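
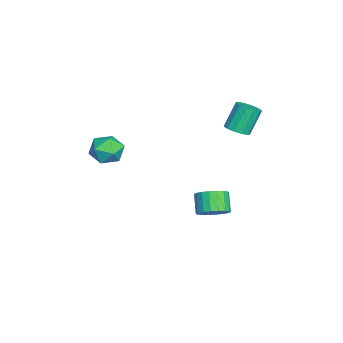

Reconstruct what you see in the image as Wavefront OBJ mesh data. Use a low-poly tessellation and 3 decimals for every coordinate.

v -0.329 -3.421 1.869
v 0.355 -2.745 1.639
v 0.505 -4.535 1.081
v 1.189 -3.859 0.851
v 1.087 -4.16 1.787
v 0.571 -3.471 2.274
v 0.289 -3.809 0.446
v -0.227 -3.12 0.933
v 0.737 -2.985 0.759
v 1.23 -3.202 1.588
v -0.37 -4.078 1.132
v 0.123 -4.295 1.961
v -1.999 2.725 1.53
v -1.557 3.291 1.478
v -2.12 3.862 2.897
v -2.561 3.295 2.95
v -1.904 3.4 1.297
v -2.467 3.97 2.716
v -2.281 3.293 1.19
v -2.844 3.863 2.61
v -2.568 3.007 1.191
v -3.131 3.577 2.611
v -2.674 2.631 1.3
v -3.237 3.201 2.72
v -2.566 2.285 1.482
v -3.129 2.855 2.902
v -2.278 2.078 1.679
v -2.841 2.648 3.099
v -1.901 2.077 1.829
v -2.464 2.647 3.249
v -1.555 2.282 1.884
v -2.118 2.852 3.304
v -1.35 2.627 1.827
v -1.913 3.197 3.246
v -1.351 3.004 1.675
v -1.914 3.574 3.095
v -1.003 1.631 -4.167
v -0.407 1.161 -3.683
v -1.262 1.02 -2.768
v -1.857 1.489 -3.253
v -0.341 1.537 -3.564
v -1.196 1.396 -2.649
v -0.407 1.932 -3.564
v -1.262 1.791 -2.649
v -0.59 2.268 -3.684
v -1.445 2.127 -2.769
v -0.855 2.477 -3.899
v -1.71 2.336 -2.984
v -1.15 2.518 -4.168
v -2.004 2.377 -3.253
v -1.415 2.384 -4.436
v -2.27 2.243 -3.522
v -1.598 2.1 -4.652
v -2.453 1.959 -3.737
v -1.664 1.724 -4.771
v -2.519 1.583 -3.856
v -1.598 1.329 -4.771
v -2.453 1.188 -3.856
v -1.415 0.993 -4.651
v -2.27 0.852 -3.736
v -1.15 0.784 -4.436
v -2.005 0.643 -3.521
v -0.856 0.743 -4.167
v -1.71 0.602 -3.252
v -0.59 0.877 -3.898
v -1.445 0.736 -2.984
f 1 12 6
f 1 6 2
f 1 2 8
f 1 8 11
f 1 11 12
f 2 6 10
f 6 12 5
f 12 11 3
f 11 8 7
f 8 2 9
f 4 10 5
f 4 5 3
f 4 3 7
f 4 7 9
f 4 9 10
f 5 10 6
f 3 5 12
f 7 3 11
f 9 7 8
f 10 9 2
f 14 13 17
f 14 17 15
f 15 17 18
f 15 18 16
f 17 13 19
f 17 19 18
f 18 19 20
f 18 20 16
f 19 13 21
f 19 21 20
f 20 21 22
f 20 22 16
f 21 13 23
f 21 23 22
f 22 23 24
f 22 24 16
f 23 13 25
f 23 25 24
f 24 25 26
f 24 26 16
f 25 13 27
f 25 27 26
f 26 27 28
f 26 28 16
f 27 13 29
f 27 29 28
f 28 29 30
f 28 30 16
f 29 13 31
f 29 31 30
f 30 31 32
f 30 32 16
f 31 13 33
f 31 33 32
f 32 33 34
f 32 34 16
f 33 13 35
f 33 35 34
f 34 35 36
f 34 36 16
f 35 13 14
f 35 14 36
f 36 14 15
f 36 15 16
f 38 37 41
f 38 41 39
f 39 41 42
f 39 42 40
f 41 37 43
f 41 43 42
f 42 43 44
f 42 44 40
f 43 37 45
f 43 45 44
f 44 45 46
f 44 46 40
f 45 37 47
f 45 47 46
f 46 47 48
f 46 48 40
f 47 37 49
f 47 49 48
f 48 49 50
f 48 50 40
f 49 37 51
f 49 51 50
f 50 51 52
f 50 52 40
f 51 37 53
f 51 53 52
f 52 53 54
f 52 54 40
f 53 37 55
f 53 55 54
f 54 55 56
f 54 56 40
f 55 37 57
f 55 57 56
f 56 57 58
f 56 58 40
f 57 37 59
f 57 59 58
f 58 59 60
f 58 60 40
f 59 37 61
f 59 61 60
f 60 61 62
f 60 62 40
f 61 37 63
f 61 63 62
f 62 63 64
f 62 64 40
f 63 37 65
f 63 65 64
f 64 65 66
f 64 66 40
f 65 37 38
f 65 38 66
f 66 38 39
f 66 39 40



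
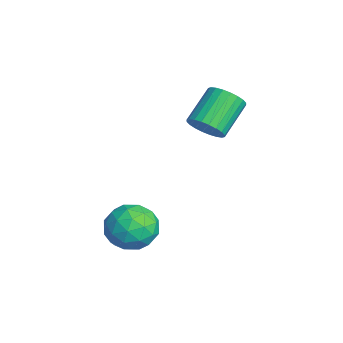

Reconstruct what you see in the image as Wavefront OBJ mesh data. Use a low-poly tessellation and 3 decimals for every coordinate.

v 0.48 -2.771 -3.378
v 1.117 -3.557 -3.871
v 0.063 -3.943 -2.049
v 0.7 -4.729 -2.542
v 1.182 -3.828 -2.072
v 1.44 -3.103 -2.893
v -0.26 -4.397 -3.027
v -0.002 -3.672 -3.848
v 0.659 -4.561 -3.654
v 1.55 -4.21 -3.064
v -0.37 -3.29 -2.856
v 0.521 -2.939 -2.266
v 0.835 -3.061 -3.741
v 0.345 -4.439 -2.179
v 0.629 -3.909 -1.903
v 1.003 -4.371 -2.193
v 1.025 -2.794 -3.166
v 1.399 -3.256 -3.456
v 1.438 -3.416 -2.399
v -0.219 -4.244 -2.464
v 0.155 -4.706 -2.754
v 0.177 -3.129 -3.727
v 0.551 -3.591 -4.017
v -0.258 -4.084 -3.521
v 0.94 -4.113 -3.904
v 0.695 -4.802 -3.122
v 0.131 -4.607 -3.407
v 0.283 -4.181 -3.89
v 1.464 -3.907 -3.557
v 1.219 -4.596 -2.776
v 1.503 -4.066 -2.499
v 1.654 -3.64 -2.982
v 1.195 -4.497 -3.429
v -0.039 -2.904 -3.144
v -0.284 -3.593 -2.363
v -0.474 -3.86 -2.938
v -0.323 -3.434 -3.421
v 0.485 -2.698 -2.798
v 0.24 -3.387 -2.016
v 0.897 -3.319 -2.03
v 1.049 -2.893 -2.513
v -0.015 -3.003 -2.491
v -1.679 -0.422 0.594
v -1.076 -0.43 1.165
v -2.059 0.634 2.217
v -2.661 0.642 1.646
v -0.99 -0.174 0.987
v -1.973 0.89 2.038
v -1.009 0.044 0.748
v -1.992 1.108 1.8
v -1.13 0.191 0.486
v -2.113 1.255 1.538
v -1.334 0.245 0.241
v -2.317 1.309 1.293
v -1.591 0.198 0.049
v -2.574 1.262 1.101
v -1.861 0.056 -0.06
v -2.844 1.12 0.992
v -2.103 -0.159 -0.069
v -3.086 0.905 0.983
v -2.281 -0.414 0.023
v -3.264 0.65 1.075
v -2.367 -0.67 0.202
v -3.35 0.394 1.253
v -2.348 -0.888 0.44
v -3.331 0.176 1.492
v -2.227 -1.035 0.702
v -3.21 0.029 1.754
v -2.023 -1.089 0.947
v -3.006 -0.025 1.999
v -1.766 -1.042 1.139
v -2.749 0.022 2.191
v -1.496 -0.9 1.248
v -2.479 0.164 2.3
v -1.254 -0.685 1.257
v -2.237 0.379 2.309
f 1 38 17
f 38 12 41
f 17 41 6
f 38 41 17
f 1 17 13
f 17 6 18
f 13 18 2
f 17 18 13
f 1 13 22
f 13 2 23
f 22 23 8
f 13 23 22
f 1 22 34
f 22 8 37
f 34 37 11
f 22 37 34
f 1 34 38
f 34 11 42
f 38 42 12
f 34 42 38
f 2 18 29
f 18 6 32
f 29 32 10
f 18 32 29
f 6 41 19
f 41 12 40
f 19 40 5
f 41 40 19
f 12 42 39
f 42 11 35
f 39 35 3
f 42 35 39
f 11 37 36
f 37 8 24
f 36 24 7
f 37 24 36
f 8 23 28
f 23 2 25
f 28 25 9
f 23 25 28
f 4 30 16
f 30 10 31
f 16 31 5
f 30 31 16
f 4 16 14
f 16 5 15
f 14 15 3
f 16 15 14
f 4 14 21
f 14 3 20
f 21 20 7
f 14 20 21
f 4 21 26
f 21 7 27
f 26 27 9
f 21 27 26
f 4 26 30
f 26 9 33
f 30 33 10
f 26 33 30
f 5 31 19
f 31 10 32
f 19 32 6
f 31 32 19
f 3 15 39
f 15 5 40
f 39 40 12
f 15 40 39
f 7 20 36
f 20 3 35
f 36 35 11
f 20 35 36
f 9 27 28
f 27 7 24
f 28 24 8
f 27 24 28
f 10 33 29
f 33 9 25
f 29 25 2
f 33 25 29
f 44 43 47
f 44 47 45
f 45 47 48
f 45 48 46
f 47 43 49
f 47 49 48
f 48 49 50
f 48 50 46
f 49 43 51
f 49 51 50
f 50 51 52
f 50 52 46
f 51 43 53
f 51 53 52
f 52 53 54
f 52 54 46
f 53 43 55
f 53 55 54
f 54 55 56
f 54 56 46
f 55 43 57
f 55 57 56
f 56 57 58
f 56 58 46
f 57 43 59
f 57 59 58
f 58 59 60
f 58 60 46
f 59 43 61
f 59 61 60
f 60 61 62
f 60 62 46
f 61 43 63
f 61 63 62
f 62 63 64
f 62 64 46
f 63 43 65
f 63 65 64
f 64 65 66
f 64 66 46
f 65 43 67
f 65 67 66
f 66 67 68
f 66 68 46
f 67 43 69
f 67 69 68
f 68 69 70
f 68 70 46
f 69 43 71
f 69 71 70
f 70 71 72
f 70 72 46
f 71 43 73
f 71 73 72
f 72 73 74
f 72 74 46
f 73 43 75
f 73 75 74
f 74 75 76
f 74 76 46
f 75 43 44
f 75 44 76
f 76 44 45
f 76 45 46



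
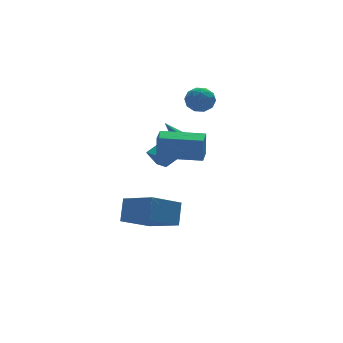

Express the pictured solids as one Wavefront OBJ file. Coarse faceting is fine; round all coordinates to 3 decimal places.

v 2.653 1.219 2.404
v 3.062 0.609 2.352
v 1.858 0.631 3.068
v 2.267 0.021 3.016
v 2.51 0.595 3.408
v 3.001 0.959 2.997
v 1.919 0.281 2.423
v 2.41 0.645 2.012
v 2.608 0.03 2.364
v 2.974 0.224 2.973
v 1.946 1.016 2.447
v 2.312 1.21 3.056
v 2.927 0.966 2.32
v 1.993 0.274 3.1
v 2.136 0.611 3.33
v 2.376 0.253 3.3
v 2.891 1.171 2.699
v 3.132 0.813 2.669
v 2.808 0.804 3.289
v 1.788 0.427 2.751
v 2.029 0.069 2.721
v 2.544 0.987 2.12
v 2.784 0.629 2.09
v 2.112 0.436 2.131
v 2.901 0.267 2.296
v 2.434 -0.079 2.687
v 2.229 0.074 2.338
v 2.518 0.288 2.096
v 3.115 0.381 2.654
v 2.649 0.035 3.044
v 2.791 0.372 3.275
v 3.08 0.586 3.033
v 2.849 0.04 2.661
v 2.271 1.205 2.376
v 1.805 0.859 2.766
v 1.84 0.654 2.387
v 2.129 0.868 2.145
v 2.486 1.319 2.733
v 2.019 0.973 3.124
v 2.402 0.952 3.324
v 2.691 1.166 3.082
v 2.071 1.2 2.759
v -1.116 -3.46 1.497
v -1.125 -3.507 2.676
v -0.692 -2.713 1.529
v -0.701 -2.759 2.709
v 0.581 -4.421 1.471
v 0.572 -4.467 2.651
v 1.005 -3.673 1.504
v 0.996 -3.72 2.683
v 0.846 -2.301 1.269
v 1.145 -2.463 1.751
v 0.294 -0.699 2.151
v 1.396 -2.22 1.466
v 1.325 -2.024 1.065
v 0.973 -1.99 0.784
v 0.547 -2.139 0.787
v 0.295 -2.382 1.073
v 0.367 -2.578 1.473
v 0.718 -2.612 1.754
v 0.195 0.216 -0.219
v 1.822 0.625 0.716
v 0.079 1.09 -0.4
v 1.706 1.499 0.535
v 0.654 0.121 -0.975
v 2.281 0.53 -0.04
v 0.538 0.995 -1.156
v 2.165 1.404 -0.221
v -1.299 -3.086 -2.376
v -0.938 -2.45 -1.362
v -2.11 -1.629 -3
v -1.748 -0.994 -1.986
v 0.208 -2.606 -3.214
v 0.57 -1.971 -2.2
v -0.602 -1.15 -3.838
v -0.241 -0.514 -2.824
f 1 38 17
f 38 12 41
f 17 41 6
f 38 41 17
f 1 17 13
f 17 6 18
f 13 18 2
f 17 18 13
f 1 13 22
f 13 2 23
f 22 23 8
f 13 23 22
f 1 22 34
f 22 8 37
f 34 37 11
f 22 37 34
f 1 34 38
f 34 11 42
f 38 42 12
f 34 42 38
f 2 18 29
f 18 6 32
f 29 32 10
f 18 32 29
f 6 41 19
f 41 12 40
f 19 40 5
f 41 40 19
f 12 42 39
f 42 11 35
f 39 35 3
f 42 35 39
f 11 37 36
f 37 8 24
f 36 24 7
f 37 24 36
f 8 23 28
f 23 2 25
f 28 25 9
f 23 25 28
f 4 30 16
f 30 10 31
f 16 31 5
f 30 31 16
f 4 16 14
f 16 5 15
f 14 15 3
f 16 15 14
f 4 14 21
f 14 3 20
f 21 20 7
f 14 20 21
f 4 21 26
f 21 7 27
f 26 27 9
f 21 27 26
f 4 26 30
f 26 9 33
f 30 33 10
f 26 33 30
f 5 31 19
f 31 10 32
f 19 32 6
f 31 32 19
f 3 15 39
f 15 5 40
f 39 40 12
f 15 40 39
f 7 20 36
f 20 3 35
f 36 35 11
f 20 35 36
f 9 27 28
f 27 7 24
f 28 24 8
f 27 24 28
f 10 33 29
f 33 9 25
f 29 25 2
f 33 25 29
f 44 46 43
f 47 44 43
f 43 46 45
f 45 47 43
f 44 50 46
f 48 44 47
f 48 50 44
f 46 50 45
f 49 47 45
f 45 50 49
f 49 48 47
f 50 48 49
f 52 51 54
f 52 54 53
f 54 51 55
f 54 55 53
f 55 51 56
f 55 56 53
f 56 51 57
f 56 57 53
f 57 51 58
f 57 58 53
f 58 51 59
f 58 59 53
f 59 51 60
f 59 60 53
f 60 51 52
f 60 52 53
f 62 64 61
f 65 62 61
f 61 64 63
f 63 65 61
f 62 68 64
f 66 62 65
f 66 68 62
f 64 68 63
f 67 65 63
f 63 68 67
f 67 66 65
f 68 66 67
f 70 72 69
f 73 70 69
f 69 72 71
f 71 73 69
f 70 76 72
f 74 70 73
f 74 76 70
f 72 76 71
f 75 73 71
f 71 76 75
f 75 74 73
f 76 74 75



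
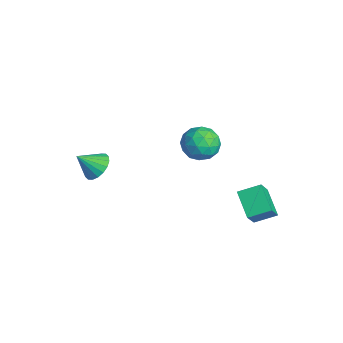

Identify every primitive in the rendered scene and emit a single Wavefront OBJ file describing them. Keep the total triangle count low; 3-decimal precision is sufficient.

v 2.642 3.172 -3.368
v 2.916 4.414 -2.887
v 4.118 3.202 -4.289
v 4.392 4.444 -3.808
v 3.528 2.436 -1.972
v 3.802 3.678 -1.491
v 5.004 2.466 -2.893
v 5.278 3.708 -2.412
v 0.818 2.33 0.549
v 1.756 2.01 -0.026
v 0.344 0.55 0.766
v 1.282 0.23 0.191
v 1.381 0.7 1.232
v 1.674 1.8 1.097
v 0.426 0.76 -0.357
v 0.719 1.86 -0.492
v 1.514 1.039 -0.587
v 2.104 1.002 0.395
v -0.004 1.558 0.345
v 0.586 1.521 1.327
v 1.329 2.326 0.242
v 0.771 0.234 0.498
v 0.829 0.51 1.109
v 1.381 0.322 0.771
v 1.28 2.203 0.903
v 1.832 2.014 0.564
v 1.611 1.245 1.304
v 0.268 0.546 0.176
v 0.82 0.357 -0.163
v 0.719 2.238 -0.031
v 1.271 2.05 -0.369
v 0.489 1.315 -0.564
v 1.738 1.568 -0.425
v 1.459 0.522 -0.297
v 0.956 0.833 -0.62
v 1.128 1.48 -0.699
v 2.084 1.546 0.152
v 1.806 0.5 0.28
v 1.864 0.776 0.891
v 2.036 1.422 0.812
v 1.942 0.975 -0.177
v 0.294 2.06 0.46
v 0.016 1.014 0.588
v 0.064 1.138 -0.072
v 0.236 1.784 -0.151
v 0.641 2.038 1.037
v 0.362 0.992 1.165
v 0.972 1.08 1.439
v 1.144 1.727 1.36
v 0.158 1.585 0.917
v -2.69 -3.363 -3.326
v -1.75 -3.281 -3.102
v -2.85 -4.457 -2.254
v -1.937 -2.995 -2.839
v -2.273 -2.782 -2.671
v -2.691 -2.684 -2.634
v -3.11 -2.72 -2.734
v -3.445 -2.884 -2.951
v -3.631 -3.143 -3.242
v -3.63 -3.445 -3.55
v -3.443 -3.731 -3.814
v -3.107 -3.945 -3.981
v -2.688 -4.043 -4.019
v -2.27 -4.006 -3.919
v -1.935 -3.842 -3.702
v -1.749 -3.584 -3.41
f 2 4 1
f 5 2 1
f 1 4 3
f 3 5 1
f 2 8 4
f 6 2 5
f 6 8 2
f 4 8 3
f 7 5 3
f 3 8 7
f 7 6 5
f 8 6 7
f 9 46 25
f 46 20 49
f 25 49 14
f 46 49 25
f 9 25 21
f 25 14 26
f 21 26 10
f 25 26 21
f 9 21 30
f 21 10 31
f 30 31 16
f 21 31 30
f 9 30 42
f 30 16 45
f 42 45 19
f 30 45 42
f 9 42 46
f 42 19 50
f 46 50 20
f 42 50 46
f 10 26 37
f 26 14 40
f 37 40 18
f 26 40 37
f 14 49 27
f 49 20 48
f 27 48 13
f 49 48 27
f 20 50 47
f 50 19 43
f 47 43 11
f 50 43 47
f 19 45 44
f 45 16 32
f 44 32 15
f 45 32 44
f 16 31 36
f 31 10 33
f 36 33 17
f 31 33 36
f 12 38 24
f 38 18 39
f 24 39 13
f 38 39 24
f 12 24 22
f 24 13 23
f 22 23 11
f 24 23 22
f 12 22 29
f 22 11 28
f 29 28 15
f 22 28 29
f 12 29 34
f 29 15 35
f 34 35 17
f 29 35 34
f 12 34 38
f 34 17 41
f 38 41 18
f 34 41 38
f 13 39 27
f 39 18 40
f 27 40 14
f 39 40 27
f 11 23 47
f 23 13 48
f 47 48 20
f 23 48 47
f 15 28 44
f 28 11 43
f 44 43 19
f 28 43 44
f 17 35 36
f 35 15 32
f 36 32 16
f 35 32 36
f 18 41 37
f 41 17 33
f 37 33 10
f 41 33 37
f 52 51 54
f 52 54 53
f 54 51 55
f 54 55 53
f 55 51 56
f 55 56 53
f 56 51 57
f 56 57 53
f 57 51 58
f 57 58 53
f 58 51 59
f 58 59 53
f 59 51 60
f 59 60 53
f 60 51 61
f 60 61 53
f 61 51 62
f 61 62 53
f 62 51 63
f 62 63 53
f 63 51 64
f 63 64 53
f 64 51 65
f 64 65 53
f 65 51 66
f 65 66 53
f 66 51 52
f 66 52 53



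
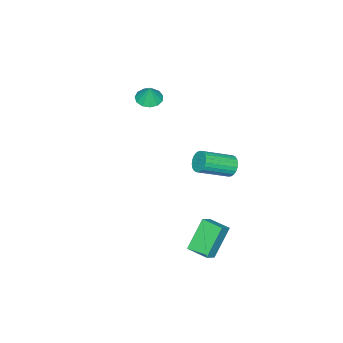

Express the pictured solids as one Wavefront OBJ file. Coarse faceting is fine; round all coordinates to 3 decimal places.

v -3.937 -3.122 0.348
v -3.222 -3.052 0.168
v -3.703 -2.918 1.352
v -3.39 -2.672 0.13
v -3.732 -2.435 0.162
v -4.139 -2.416 0.252
v -4.481 -2.621 0.373
v -4.651 -2.985 0.487
v -4.594 -3.392 0.556
v -4.328 -3.713 0.559
v -3.938 -3.847 0.496
v -3.548 -3.75 0.385
v -3.281 -3.454 0.263
v -2.222 2.978 -1.162
v -1.835 3.1 -1.656
v -0.47 2.104 -0.833
v -0.858 1.982 -0.338
v -1.785 3.293 -1.506
v -0.42 2.297 -0.682
v -1.801 3.438 -1.304
v -0.436 2.442 -0.48
v -1.881 3.513 -1.08
v -0.517 2.517 -0.256
v -2.014 3.507 -0.868
v -0.649 2.511 -0.044
v -2.178 3.42 -0.701
v -0.813 2.424 0.123
v -2.349 3.266 -0.604
v -0.984 2.269 0.219
v -2.501 3.068 -0.593
v -1.136 2.071 0.231
v -2.61 2.856 -0.667
v -1.245 1.86 0.156
v -2.66 2.663 -0.818
v -1.295 1.667 0.006
v -2.644 2.518 -1.02
v -1.279 1.522 -0.196
v -2.563 2.443 -1.244
v -1.199 1.447 -0.42
v -2.431 2.449 -1.456
v -1.066 1.453 -0.632
v -2.267 2.536 -1.623
v -0.902 1.54 -0.799
v -2.096 2.691 -1.719
v -0.731 1.694 -0.896
v -1.944 2.889 -1.731
v -0.579 1.892 -0.907
v 1.353 3.24 -4.903
v 0.226 3.379 -3.379
v 1.41 4.407 -4.967
v 0.284 4.546 -3.443
v 2.036 3.234 -4.397
v 0.91 3.373 -2.873
v 2.094 4.401 -4.461
v 0.967 4.54 -2.937
f 2 1 4
f 2 4 3
f 4 1 5
f 4 5 3
f 5 1 6
f 5 6 3
f 6 1 7
f 6 7 3
f 7 1 8
f 7 8 3
f 8 1 9
f 8 9 3
f 9 1 10
f 9 10 3
f 10 1 11
f 10 11 3
f 11 1 12
f 11 12 3
f 12 1 13
f 12 13 3
f 13 1 2
f 13 2 3
f 15 14 18
f 15 18 16
f 16 18 19
f 16 19 17
f 18 14 20
f 18 20 19
f 19 20 21
f 19 21 17
f 20 14 22
f 20 22 21
f 21 22 23
f 21 23 17
f 22 14 24
f 22 24 23
f 23 24 25
f 23 25 17
f 24 14 26
f 24 26 25
f 25 26 27
f 25 27 17
f 26 14 28
f 26 28 27
f 27 28 29
f 27 29 17
f 28 14 30
f 28 30 29
f 29 30 31
f 29 31 17
f 30 14 32
f 30 32 31
f 31 32 33
f 31 33 17
f 32 14 34
f 32 34 33
f 33 34 35
f 33 35 17
f 34 14 36
f 34 36 35
f 35 36 37
f 35 37 17
f 36 14 38
f 36 38 37
f 37 38 39
f 37 39 17
f 38 14 40
f 38 40 39
f 39 40 41
f 39 41 17
f 40 14 42
f 40 42 41
f 41 42 43
f 41 43 17
f 42 14 44
f 42 44 43
f 43 44 45
f 43 45 17
f 44 14 46
f 44 46 45
f 45 46 47
f 45 47 17
f 46 14 15
f 46 15 47
f 47 15 16
f 47 16 17
f 49 51 48
f 52 49 48
f 48 51 50
f 50 52 48
f 49 55 51
f 53 49 52
f 53 55 49
f 51 55 50
f 54 52 50
f 50 55 54
f 54 53 52
f 55 53 54



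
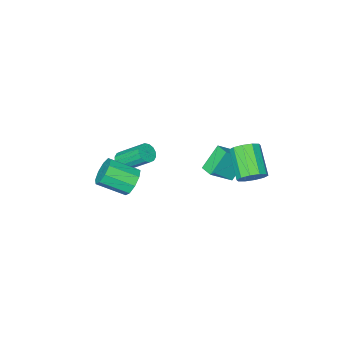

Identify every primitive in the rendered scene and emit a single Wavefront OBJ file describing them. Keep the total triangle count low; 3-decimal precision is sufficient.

v -0.136 -3.734 -0.976
v 0.297 -3.33 -1.159
v -0.351 -2.042 0.154
v -0.784 -2.446 0.336
v 0.043 -3.268 -1.345
v -0.606 -1.981 -0.032
v -0.259 -3.332 -1.432
v -0.908 -2.044 -0.119
v -0.529 -3.503 -1.397
v -1.177 -2.215 -0.084
v -0.693 -3.736 -1.249
v -1.341 -2.448 0.064
v -0.707 -3.969 -1.029
v -1.356 -2.681 0.284
v -0.569 -4.138 -0.794
v -1.217 -2.85 0.519
v -0.314 -4.199 -0.608
v -0.963 -2.912 0.705
v -0.012 -4.136 -0.521
v -0.661 -2.848 0.792
v 0.257 -3.965 -0.556
v -0.391 -2.677 0.757
v 0.421 -3.732 -0.704
v -0.227 -2.444 0.609
v 0.436 -3.499 -0.924
v -0.213 -2.211 0.389
v 1.542 -0.635 0.589
v 2.158 -0.421 0.012
v 3.274 -1.472 0.815
v 2.658 -1.685 1.391
v 2.175 -0.048 0.476
v 3.291 -1.099 1.279
v 1.896 0.05 0.993
v 3.012 -1.001 1.795
v 1.452 -0.172 1.32
v 2.567 -1.223 2.123
v 1.049 -0.611 1.305
v 2.165 -1.661 2.108
v 0.878 -1.06 0.955
v 1.993 -2.111 1.758
v 1.017 -1.311 0.434
v 2.133 -2.361 1.236
v 1.402 -1.245 -0.015
v 2.518 -2.296 0.787
v 1.853 -0.893 -0.182
v 2.968 -1.944 0.621
v -2.627 3.959 1.986
v -2.209 4.245 2.643
v -2.874 2.806 3.691
v -3.293 2.521 3.034
v -2.674 4.461 2.645
v -3.339 3.023 3.694
v -3.121 4.486 2.396
v -3.786 3.047 3.444
v -3.38 4.31 1.989
v -4.045 2.871 3.038
v -3.351 3.999 1.582
v -4.016 2.561 2.63
v -3.046 3.674 1.329
v -3.711 2.235 2.377
v -2.581 3.457 1.326
v -3.246 2.019 2.375
v -2.134 3.433 1.576
v -2.799 1.994 2.624
v -1.875 3.609 1.982
v -2.54 2.17 3.031
v -1.904 3.919 2.39
v -2.569 2.481 3.438
v -4.674 0.479 0.36
v -3.399 0.226 1.424
v -4.587 1.29 0.448
v -3.312 1.036 1.512
v -3.608 0.504 -0.912
v -2.333 0.25 0.152
v -3.521 1.314 -0.824
v -2.246 1.061 0.24
f 2 1 5
f 2 5 3
f 3 5 6
f 3 6 4
f 5 1 7
f 5 7 6
f 6 7 8
f 6 8 4
f 7 1 9
f 7 9 8
f 8 9 10
f 8 10 4
f 9 1 11
f 9 11 10
f 10 11 12
f 10 12 4
f 11 1 13
f 11 13 12
f 12 13 14
f 12 14 4
f 13 1 15
f 13 15 14
f 14 15 16
f 14 16 4
f 15 1 17
f 15 17 16
f 16 17 18
f 16 18 4
f 17 1 19
f 17 19 18
f 18 19 20
f 18 20 4
f 19 1 21
f 19 21 20
f 20 21 22
f 20 22 4
f 21 1 23
f 21 23 22
f 22 23 24
f 22 24 4
f 23 1 25
f 23 25 24
f 24 25 26
f 24 26 4
f 25 1 2
f 25 2 26
f 26 2 3
f 26 3 4
f 28 27 31
f 28 31 29
f 29 31 32
f 29 32 30
f 31 27 33
f 31 33 32
f 32 33 34
f 32 34 30
f 33 27 35
f 33 35 34
f 34 35 36
f 34 36 30
f 35 27 37
f 35 37 36
f 36 37 38
f 36 38 30
f 37 27 39
f 37 39 38
f 38 39 40
f 38 40 30
f 39 27 41
f 39 41 40
f 40 41 42
f 40 42 30
f 41 27 43
f 41 43 42
f 42 43 44
f 42 44 30
f 43 27 45
f 43 45 44
f 44 45 46
f 44 46 30
f 45 27 28
f 45 28 46
f 46 28 29
f 46 29 30
f 48 47 51
f 48 51 49
f 49 51 52
f 49 52 50
f 51 47 53
f 51 53 52
f 52 53 54
f 52 54 50
f 53 47 55
f 53 55 54
f 54 55 56
f 54 56 50
f 55 47 57
f 55 57 56
f 56 57 58
f 56 58 50
f 57 47 59
f 57 59 58
f 58 59 60
f 58 60 50
f 59 47 61
f 59 61 60
f 60 61 62
f 60 62 50
f 61 47 63
f 61 63 62
f 62 63 64
f 62 64 50
f 63 47 65
f 63 65 64
f 64 65 66
f 64 66 50
f 65 47 67
f 65 67 66
f 66 67 68
f 66 68 50
f 67 47 48
f 67 48 68
f 68 48 49
f 68 49 50
f 70 72 69
f 73 70 69
f 69 72 71
f 71 73 69
f 70 76 72
f 74 70 73
f 74 76 70
f 72 76 71
f 75 73 71
f 71 76 75
f 75 74 73
f 76 74 75



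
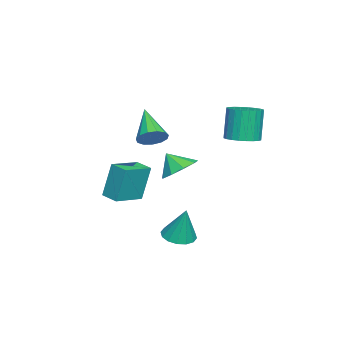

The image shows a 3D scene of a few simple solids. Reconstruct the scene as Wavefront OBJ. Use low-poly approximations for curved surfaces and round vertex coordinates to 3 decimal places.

v -1.065 -2.198 1.222
v -0.491 -2.263 1.804
v -2.535 -3.042 2.578
v -0.683 -1.846 1.856
v -0.996 -1.54 1.706
v -1.331 -1.444 1.403
v -1.582 -1.587 1.042
v -1.669 -1.924 0.739
v -1.564 -2.349 0.588
v -1.301 -2.725 0.639
v -0.963 -2.934 0.875
v -0.658 -2.91 1.221
v -0.482 -2.66 1.567
v 0.829 -0.272 0.034
v 1.861 -0.38 0.101
v 0.691 -0.988 0.986
v 1.649 0.177 0.49
v 1.053 0.524 0.665
v 0.353 0.499 0.545
v -0.125 0.113 0.185
v -0.157 -0.452 -0.245
v 0.273 -0.934 -0.545
v 0.963 -1.105 -0.574
v 1.59 -0.887 -0.319
v -1.329 2.253 1.551
v -0.485 1.95 1.756
v -0.927 1.964 3.594
v -1.771 2.267 3.389
v -0.436 2.305 1.766
v -0.878 2.319 3.603
v -0.523 2.653 1.742
v -0.965 2.667 3.58
v -0.732 2.939 1.689
v -1.174 2.954 3.527
v -1.033 3.121 1.616
v -1.474 3.136 3.453
v -1.378 3.171 1.532
v -1.82 3.186 3.37
v -1.716 3.081 1.452
v -2.158 3.096 3.289
v -1.995 2.865 1.386
v -2.437 2.88 3.224
v -2.173 2.556 1.346
v -2.615 2.57 3.184
v -2.222 2.201 1.337
v -2.664 2.215 3.174
v -2.135 1.853 1.36
v -2.577 1.867 3.198
v -1.926 1.566 1.413
v -2.368 1.581 3.251
v -1.626 1.384 1.487
v -2.067 1.399 3.324
v -1.28 1.334 1.57
v -1.722 1.349 3.408
v -0.942 1.424 1.651
v -1.384 1.439 3.488
v -0.663 1.64 1.716
v -1.105 1.655 3.554
v -1.554 -4.974 -3.2
v -1.811 -4.557 -1.106
v -3.093 -4.114 -3.56
v -3.351 -3.697 -1.467
v -1.029 -4.083 -3.313
v -1.287 -3.666 -1.22
v -2.569 -3.223 -3.674
v -2.826 -2.806 -1.58
v 1.076 -0.248 -4.245
v 1.721 0.307 -4.506
v 1.424 0.228 -2.375
v 1.338 0.564 -4.5
v 0.885 0.602 -4.425
v 0.483 0.413 -4.302
v 0.24 0.047 -4.164
v 0.221 -0.398 -4.047
v 0.431 -0.803 -3.983
v 0.814 -1.059 -3.989
v 1.267 -1.098 -4.064
v 1.669 -0.909 -4.187
v 1.912 -0.543 -4.325
v 1.931 -0.098 -4.442
f 2 1 4
f 2 4 3
f 4 1 5
f 4 5 3
f 5 1 6
f 5 6 3
f 6 1 7
f 6 7 3
f 7 1 8
f 7 8 3
f 8 1 9
f 8 9 3
f 9 1 10
f 9 10 3
f 10 1 11
f 10 11 3
f 11 1 12
f 11 12 3
f 12 1 13
f 12 13 3
f 13 1 2
f 13 2 3
f 15 14 17
f 15 17 16
f 17 14 18
f 17 18 16
f 18 14 19
f 18 19 16
f 19 14 20
f 19 20 16
f 20 14 21
f 20 21 16
f 21 14 22
f 21 22 16
f 22 14 23
f 22 23 16
f 23 14 24
f 23 24 16
f 24 14 15
f 24 15 16
f 26 25 29
f 26 29 27
f 27 29 30
f 27 30 28
f 29 25 31
f 29 31 30
f 30 31 32
f 30 32 28
f 31 25 33
f 31 33 32
f 32 33 34
f 32 34 28
f 33 25 35
f 33 35 34
f 34 35 36
f 34 36 28
f 35 25 37
f 35 37 36
f 36 37 38
f 36 38 28
f 37 25 39
f 37 39 38
f 38 39 40
f 38 40 28
f 39 25 41
f 39 41 40
f 40 41 42
f 40 42 28
f 41 25 43
f 41 43 42
f 42 43 44
f 42 44 28
f 43 25 45
f 43 45 44
f 44 45 46
f 44 46 28
f 45 25 47
f 45 47 46
f 46 47 48
f 46 48 28
f 47 25 49
f 47 49 48
f 48 49 50
f 48 50 28
f 49 25 51
f 49 51 50
f 50 51 52
f 50 52 28
f 51 25 53
f 51 53 52
f 52 53 54
f 52 54 28
f 53 25 55
f 53 55 54
f 54 55 56
f 54 56 28
f 55 25 57
f 55 57 56
f 56 57 58
f 56 58 28
f 57 25 26
f 57 26 58
f 58 26 27
f 58 27 28
f 60 62 59
f 63 60 59
f 59 62 61
f 61 63 59
f 60 66 62
f 64 60 63
f 64 66 60
f 62 66 61
f 65 63 61
f 61 66 65
f 65 64 63
f 66 64 65
f 68 67 70
f 68 70 69
f 70 67 71
f 70 71 69
f 71 67 72
f 71 72 69
f 72 67 73
f 72 73 69
f 73 67 74
f 73 74 69
f 74 67 75
f 74 75 69
f 75 67 76
f 75 76 69
f 76 67 77
f 76 77 69
f 77 67 78
f 77 78 69
f 78 67 79
f 78 79 69
f 79 67 80
f 79 80 69
f 80 67 68
f 80 68 69



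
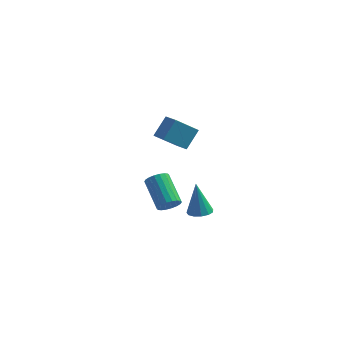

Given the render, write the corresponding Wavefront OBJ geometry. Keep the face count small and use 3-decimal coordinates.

v 0.235 -0.87 2.735
v 0.636 -0.019 3.758
v 1.22 -0.019 1.642
v 1.621 0.832 2.665
v 0.959 -1.452 2.935
v 1.36 -0.601 3.958
v 1.944 -0.601 1.842
v 2.345 0.25 2.865
v 0.976 -0.528 -2.783
v 1.234 -0.829 -2.206
v 0.142 0.426 -1.061
v -0.116 0.728 -1.637
v 1.438 -0.6 -2.262
v 0.346 0.655 -1.117
v 1.551 -0.357 -2.421
v 0.459 0.898 -1.276
v 1.55 -0.148 -2.652
v 0.457 1.107 -1.507
v 1.435 -0.014 -2.909
v 0.342 1.241 -1.763
v 1.229 0.018 -3.14
v 0.136 1.274 -1.995
v 0.973 -0.057 -3.301
v -0.119 1.198 -2.156
v 0.718 -0.226 -3.359
v -0.374 1.029 -2.214
v 0.514 -0.455 -3.303
v -0.578 0.8 -2.158
v 0.401 -0.698 -3.144
v -0.691 0.557 -1.999
v 0.403 -0.907 -2.913
v -0.69 0.348 -1.768
v 0.518 -1.041 -2.657
v -0.575 0.214 -1.511
v 0.724 -1.074 -2.425
v -0.369 0.182 -1.28
v 0.979 -0.998 -2.264
v -0.113 0.257 -1.119
v 1.92 2.093 -4.83
v 2.518 1.682 -4.685
v 1.6 2.347 -2.79
v 2.651 2.076 -4.713
v 2.551 2.476 -4.778
v 2.252 2.754 -4.86
v 1.847 2.823 -4.932
v 1.465 2.66 -4.971
v 1.228 2.317 -4.966
v 1.21 1.903 -4.918
v 1.418 1.55 -4.841
v 1.785 1.369 -4.761
v 2.195 1.418 -4.703
f 2 4 1
f 5 2 1
f 1 4 3
f 3 5 1
f 2 8 4
f 6 2 5
f 6 8 2
f 4 8 3
f 7 5 3
f 3 8 7
f 7 6 5
f 8 6 7
f 10 9 13
f 10 13 11
f 11 13 14
f 11 14 12
f 13 9 15
f 13 15 14
f 14 15 16
f 14 16 12
f 15 9 17
f 15 17 16
f 16 17 18
f 16 18 12
f 17 9 19
f 17 19 18
f 18 19 20
f 18 20 12
f 19 9 21
f 19 21 20
f 20 21 22
f 20 22 12
f 21 9 23
f 21 23 22
f 22 23 24
f 22 24 12
f 23 9 25
f 23 25 24
f 24 25 26
f 24 26 12
f 25 9 27
f 25 27 26
f 26 27 28
f 26 28 12
f 27 9 29
f 27 29 28
f 28 29 30
f 28 30 12
f 29 9 31
f 29 31 30
f 30 31 32
f 30 32 12
f 31 9 33
f 31 33 32
f 32 33 34
f 32 34 12
f 33 9 35
f 33 35 34
f 34 35 36
f 34 36 12
f 35 9 37
f 35 37 36
f 36 37 38
f 36 38 12
f 37 9 10
f 37 10 38
f 38 10 11
f 38 11 12
f 40 39 42
f 40 42 41
f 42 39 43
f 42 43 41
f 43 39 44
f 43 44 41
f 44 39 45
f 44 45 41
f 45 39 46
f 45 46 41
f 46 39 47
f 46 47 41
f 47 39 48
f 47 48 41
f 48 39 49
f 48 49 41
f 49 39 50
f 49 50 41
f 50 39 51
f 50 51 41
f 51 39 40
f 51 40 41



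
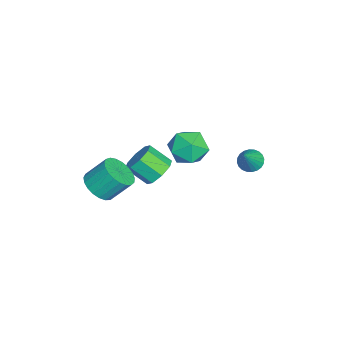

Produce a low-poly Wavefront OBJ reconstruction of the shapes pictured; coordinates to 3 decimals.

v 2.284 -4.039 2.315
v 3.01 -4.438 2.758
v 2.882 -3.461 3.849
v 2.156 -3.061 3.405
v 3.188 -4.169 2.537
v 3.06 -3.192 3.628
v 3.209 -3.877 2.278
v 3.081 -2.9 3.369
v 3.071 -3.613 2.026
v 2.943 -2.636 3.116
v 2.796 -3.423 1.823
v 2.668 -2.445 2.913
v 2.433 -3.339 1.705
v 2.305 -2.362 2.796
v 2.044 -3.376 1.693
v 1.916 -2.399 2.783
v 1.696 -3.528 1.788
v 1.569 -2.55 2.879
v 1.451 -3.768 1.974
v 1.323 -2.791 3.065
v 1.349 -4.055 2.219
v 1.221 -3.078 3.31
v 1.409 -4.339 2.481
v 1.281 -3.362 3.572
v 1.62 -4.571 2.714
v 1.492 -3.594 3.805
v 1.946 -4.711 2.878
v 1.818 -3.734 3.968
v 2.331 -4.735 2.944
v 2.203 -3.758 4.035
v 2.707 -4.639 2.902
v 2.579 -3.661 3.992
v -0.67 -1.579 1.139
v -0.214 -2.12 0.582
v -0.395 -3.201 1.485
v -0.85 -2.661 2.041
v 0.195 -1.807 1.039
v 0.015 -2.888 1.941
v 0.098 -1.361 1.554
v -0.082 -2.442 2.457
v -0.449 -1.042 1.826
v -0.629 -2.123 2.729
v -1.125 -1.039 1.695
v -1.306 -2.12 2.598
v -1.535 -1.352 1.239
v -1.715 -2.433 2.141
v -1.438 -1.798 0.723
v -1.618 -2.879 1.626
v -0.891 -2.117 0.451
v -1.071 -3.198 1.354
v -3.11 0.342 1.647
v -2.043 0.684 1.935
v -2.557 -1.444 1.725
v -1.49 -1.102 2.013
v -2.362 -0.965 2.76
v -2.704 0.139 2.711
v -1.896 -0.899 0.949
v -2.238 0.205 0.9
v -1.293 -0.082 1.503
v -1.581 -0.123 2.622
v -3.019 -0.637 1.038
v -3.307 -0.678 2.157
v -3.327 2.598 0.263
v -2.796 2.727 -0.158
v -2.253 2.322 1.537
v -2.847 2.973 -0.061
v -2.971 3.162 0.085
v -3.15 3.265 0.258
v -3.356 3.267 0.432
v -3.557 3.166 0.58
v -3.724 2.98 0.679
v -3.83 2.735 0.716
v -3.859 2.469 0.683
v -3.808 2.223 0.586
v -3.683 2.034 0.44
v -3.504 1.931 0.267
v -3.299 1.93 0.094
v -3.097 2.03 -0.054
v -2.931 2.217 -0.154
v -2.825 2.462 -0.19
f 2 1 5
f 2 5 3
f 3 5 6
f 3 6 4
f 5 1 7
f 5 7 6
f 6 7 8
f 6 8 4
f 7 1 9
f 7 9 8
f 8 9 10
f 8 10 4
f 9 1 11
f 9 11 10
f 10 11 12
f 10 12 4
f 11 1 13
f 11 13 12
f 12 13 14
f 12 14 4
f 13 1 15
f 13 15 14
f 14 15 16
f 14 16 4
f 15 1 17
f 15 17 16
f 16 17 18
f 16 18 4
f 17 1 19
f 17 19 18
f 18 19 20
f 18 20 4
f 19 1 21
f 19 21 20
f 20 21 22
f 20 22 4
f 21 1 23
f 21 23 22
f 22 23 24
f 22 24 4
f 23 1 25
f 23 25 24
f 24 25 26
f 24 26 4
f 25 1 27
f 25 27 26
f 26 27 28
f 26 28 4
f 27 1 29
f 27 29 28
f 28 29 30
f 28 30 4
f 29 1 31
f 29 31 30
f 30 31 32
f 30 32 4
f 31 1 2
f 31 2 32
f 32 2 3
f 32 3 4
f 34 33 37
f 34 37 35
f 35 37 38
f 35 38 36
f 37 33 39
f 37 39 38
f 38 39 40
f 38 40 36
f 39 33 41
f 39 41 40
f 40 41 42
f 40 42 36
f 41 33 43
f 41 43 42
f 42 43 44
f 42 44 36
f 43 33 45
f 43 45 44
f 44 45 46
f 44 46 36
f 45 33 47
f 45 47 46
f 46 47 48
f 46 48 36
f 47 33 49
f 47 49 48
f 48 49 50
f 48 50 36
f 49 33 34
f 49 34 50
f 50 34 35
f 50 35 36
f 51 62 56
f 51 56 52
f 51 52 58
f 51 58 61
f 51 61 62
f 52 56 60
f 56 62 55
f 62 61 53
f 61 58 57
f 58 52 59
f 54 60 55
f 54 55 53
f 54 53 57
f 54 57 59
f 54 59 60
f 55 60 56
f 53 55 62
f 57 53 61
f 59 57 58
f 60 59 52
f 64 63 66
f 64 66 65
f 66 63 67
f 66 67 65
f 67 63 68
f 67 68 65
f 68 63 69
f 68 69 65
f 69 63 70
f 69 70 65
f 70 63 71
f 70 71 65
f 71 63 72
f 71 72 65
f 72 63 73
f 72 73 65
f 73 63 74
f 73 74 65
f 74 63 75
f 74 75 65
f 75 63 76
f 75 76 65
f 76 63 77
f 76 77 65
f 77 63 78
f 77 78 65
f 78 63 79
f 78 79 65
f 79 63 80
f 79 80 65
f 80 63 64
f 80 64 65



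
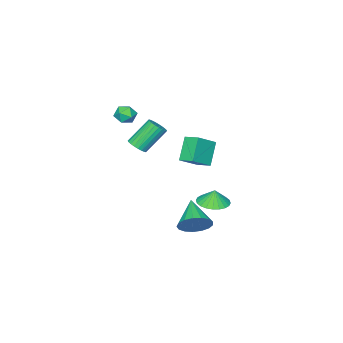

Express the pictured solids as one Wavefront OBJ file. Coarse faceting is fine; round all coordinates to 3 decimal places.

v -1.082 1.105 -3.478
v -0.133 0.616 -3.402
v -1.118 1.195 -2.442
v -0.016 1.016 -3.432
v -0.062 1.429 -3.469
v -0.263 1.793 -3.508
v -0.588 2.053 -3.542
v -0.989 2.168 -3.566
v -1.403 2.121 -3.577
v -1.769 1.92 -3.572
v -2.03 1.594 -3.554
v -2.147 1.195 -3.523
v -2.101 0.781 -3.486
v -1.9 0.417 -3.448
v -1.575 0.158 -3.414
v -1.174 0.043 -3.39
v -0.76 0.09 -3.379
v -0.394 0.291 -3.383
v -2.282 -0.903 0.605
v -0.905 -1.121 1.506
v -2.326 0.178 0.932
v -0.949 -0.04 1.833
v -1.251 -0.42 -0.853
v 0.126 -0.638 0.048
v -1.295 0.661 -0.526
v 0.082 0.443 0.375
v 0.424 -3.926 0.124
v 0.76 -4.399 0.567
v -0.509 -3.827 2.139
v -0.844 -3.354 1.696
v 0.916 -4.165 0.607
v -0.353 -3.593 2.18
v 0.998 -3.894 0.575
v -0.271 -3.322 2.147
v 0.992 -3.628 0.473
v -0.277 -3.056 2.046
v 0.9 -3.407 0.318
v -0.369 -2.835 1.891
v 0.735 -3.265 0.134
v -0.534 -2.693 1.707
v 0.523 -3.224 -0.052
v -0.746 -2.652 1.521
v 0.296 -3.29 -0.211
v -0.973 -2.718 1.362
v 0.089 -3.453 -0.319
v -1.18 -2.881 1.253
v -0.067 -3.687 -0.36
v -1.336 -3.115 1.213
v -0.149 -3.958 -0.327
v -1.418 -3.386 1.245
v -0.143 -4.224 -0.226
v -1.412 -3.652 1.347
v -0.051 -4.445 -0.071
v -1.32 -3.873 1.502
v 0.114 -4.587 0.113
v -1.155 -4.015 1.686
v 0.326 -4.628 0.299
v -0.943 -4.056 1.872
v 0.553 -4.562 0.458
v -0.716 -3.99 2.031
v 2.272 -2.566 3.964
v 2.669 -3.04 3.492
v 1.471 -3.5 4.228
v 1.868 -3.974 3.756
v 2.186 -3.734 4.424
v 2.682 -3.157 4.261
v 1.458 -3.383 3.459
v 1.954 -2.806 3.296
v 2.167 -3.545 3.18
v 2.616 -3.762 3.776
v 1.524 -2.778 3.944
v 1.973 -2.995 4.54
v 4.481 4.665 -1.395
v 4.991 3.87 -1.897
v 3.339 3.295 -0.385
v 5.271 3.947 -1.476
v 5.37 4.189 -1.035
v 5.265 4.54 -0.677
v 4.981 4.92 -0.484
v 4.582 5.241 -0.499
v 4.161 5.43 -0.719
v 3.812 5.444 -1.094
v 3.617 5.28 -1.538
v 3.62 4.974 -1.95
v 3.82 4.598 -2.234
v 4.172 4.237 -2.325
v 4.594 3.974 -2.204
f 2 1 4
f 2 4 3
f 4 1 5
f 4 5 3
f 5 1 6
f 5 6 3
f 6 1 7
f 6 7 3
f 7 1 8
f 7 8 3
f 8 1 9
f 8 9 3
f 9 1 10
f 9 10 3
f 10 1 11
f 10 11 3
f 11 1 12
f 11 12 3
f 12 1 13
f 12 13 3
f 13 1 14
f 13 14 3
f 14 1 15
f 14 15 3
f 15 1 16
f 15 16 3
f 16 1 17
f 16 17 3
f 17 1 18
f 17 18 3
f 18 1 2
f 18 2 3
f 20 22 19
f 23 20 19
f 19 22 21
f 21 23 19
f 20 26 22
f 24 20 23
f 24 26 20
f 22 26 21
f 25 23 21
f 21 26 25
f 25 24 23
f 26 24 25
f 28 27 31
f 28 31 29
f 29 31 32
f 29 32 30
f 31 27 33
f 31 33 32
f 32 33 34
f 32 34 30
f 33 27 35
f 33 35 34
f 34 35 36
f 34 36 30
f 35 27 37
f 35 37 36
f 36 37 38
f 36 38 30
f 37 27 39
f 37 39 38
f 38 39 40
f 38 40 30
f 39 27 41
f 39 41 40
f 40 41 42
f 40 42 30
f 41 27 43
f 41 43 42
f 42 43 44
f 42 44 30
f 43 27 45
f 43 45 44
f 44 45 46
f 44 46 30
f 45 27 47
f 45 47 46
f 46 47 48
f 46 48 30
f 47 27 49
f 47 49 48
f 48 49 50
f 48 50 30
f 49 27 51
f 49 51 50
f 50 51 52
f 50 52 30
f 51 27 53
f 51 53 52
f 52 53 54
f 52 54 30
f 53 27 55
f 53 55 54
f 54 55 56
f 54 56 30
f 55 27 57
f 55 57 56
f 56 57 58
f 56 58 30
f 57 27 59
f 57 59 58
f 58 59 60
f 58 60 30
f 59 27 28
f 59 28 60
f 60 28 29
f 60 29 30
f 61 72 66
f 61 66 62
f 61 62 68
f 61 68 71
f 61 71 72
f 62 66 70
f 66 72 65
f 72 71 63
f 71 68 67
f 68 62 69
f 64 70 65
f 64 65 63
f 64 63 67
f 64 67 69
f 64 69 70
f 65 70 66
f 63 65 72
f 67 63 71
f 69 67 68
f 70 69 62
f 74 73 76
f 74 76 75
f 76 73 77
f 76 77 75
f 77 73 78
f 77 78 75
f 78 73 79
f 78 79 75
f 79 73 80
f 79 80 75
f 80 73 81
f 80 81 75
f 81 73 82
f 81 82 75
f 82 73 83
f 82 83 75
f 83 73 84
f 83 84 75
f 84 73 85
f 84 85 75
f 85 73 86
f 85 86 75
f 86 73 87
f 86 87 75
f 87 73 74
f 87 74 75



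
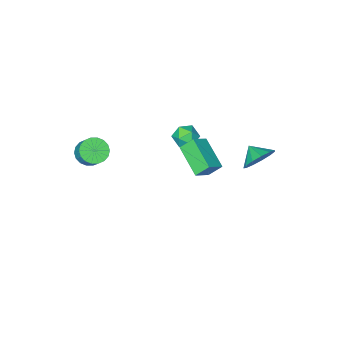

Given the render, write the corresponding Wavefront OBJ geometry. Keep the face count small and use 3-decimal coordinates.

v -3.803 -3.155 -1.17
v -3.005 -3.347 -1.496
v -4.415 -3.873 -2.244
v -3.617 -4.065 -2.57
v -3.884 -4.43 -1.811
v -3.505 -3.986 -1.147
v -3.915 -3.234 -2.593
v -3.536 -2.79 -1.929
v -3.074 -3.396 -2.375
v -3.055 -4.135 -1.892
v -4.365 -3.085 -1.848
v -4.346 -3.824 -1.365
v -2.822 4.135 2.569
v -2.531 4.638 3.432
v -2.798 3.225 3.091
v -3.117 4.625 3.438
v -3.609 4.457 3.168
v -3.852 4.187 2.707
v -3.767 3.901 2.203
v -3.382 3.689 1.815
v -2.82 3.619 1.667
v -2.258 3.713 1.805
v -1.875 3.941 2.185
v -1.793 4.231 2.688
v -2.038 4.491 3.153
v 2.782 -4.026 0.075
v 3.568 -4.385 0.245
v 3.723 -3.632 1.114
v 2.938 -3.274 0.945
v 3.654 -4.104 -0.014
v 3.81 -3.351 0.855
v 3.568 -3.807 -0.255
v 3.724 -3.055 0.614
v 3.326 -3.554 -0.43
v 3.482 -2.802 0.439
v 2.976 -3.395 -0.506
v 3.132 -2.642 0.363
v 2.588 -3.36 -0.466
v 2.744 -2.608 0.403
v 2.239 -3.458 -0.319
v 2.394 -2.705 0.55
v 1.997 -3.668 -0.094
v 2.152 -2.915 0.775
v 1.91 -3.949 0.165
v 2.066 -3.196 1.034
v 1.996 -4.245 0.406
v 2.152 -3.493 1.275
v 2.238 -4.498 0.581
v 2.394 -3.746 1.45
v 2.588 -4.658 0.657
v 2.744 -3.905 1.526
v 2.976 -4.692 0.617
v 3.132 -3.94 1.486
v 3.326 -4.595 0.47
v 3.481 -3.842 1.339
v -3.966 -0.477 -2.47
v -4.309 -2.436 -1.554
v -2.908 -0.332 -1.764
v -3.251 -2.291 -0.848
v -3.349 -0.969 -3.292
v -3.692 -2.928 -2.376
v -2.291 -0.824 -2.586
v -2.634 -2.783 -1.67
f 1 12 6
f 1 6 2
f 1 2 8
f 1 8 11
f 1 11 12
f 2 6 10
f 6 12 5
f 12 11 3
f 11 8 7
f 8 2 9
f 4 10 5
f 4 5 3
f 4 3 7
f 4 7 9
f 4 9 10
f 5 10 6
f 3 5 12
f 7 3 11
f 9 7 8
f 10 9 2
f 14 13 16
f 14 16 15
f 16 13 17
f 16 17 15
f 17 13 18
f 17 18 15
f 18 13 19
f 18 19 15
f 19 13 20
f 19 20 15
f 20 13 21
f 20 21 15
f 21 13 22
f 21 22 15
f 22 13 23
f 22 23 15
f 23 13 24
f 23 24 15
f 24 13 25
f 24 25 15
f 25 13 14
f 25 14 15
f 27 26 30
f 27 30 28
f 28 30 31
f 28 31 29
f 30 26 32
f 30 32 31
f 31 32 33
f 31 33 29
f 32 26 34
f 32 34 33
f 33 34 35
f 33 35 29
f 34 26 36
f 34 36 35
f 35 36 37
f 35 37 29
f 36 26 38
f 36 38 37
f 37 38 39
f 37 39 29
f 38 26 40
f 38 40 39
f 39 40 41
f 39 41 29
f 40 26 42
f 40 42 41
f 41 42 43
f 41 43 29
f 42 26 44
f 42 44 43
f 43 44 45
f 43 45 29
f 44 26 46
f 44 46 45
f 45 46 47
f 45 47 29
f 46 26 48
f 46 48 47
f 47 48 49
f 47 49 29
f 48 26 50
f 48 50 49
f 49 50 51
f 49 51 29
f 50 26 52
f 50 52 51
f 51 52 53
f 51 53 29
f 52 26 54
f 52 54 53
f 53 54 55
f 53 55 29
f 54 26 27
f 54 27 55
f 55 27 28
f 55 28 29
f 57 59 56
f 60 57 56
f 56 59 58
f 58 60 56
f 57 63 59
f 61 57 60
f 61 63 57
f 59 63 58
f 62 60 58
f 58 63 62
f 62 61 60
f 63 61 62



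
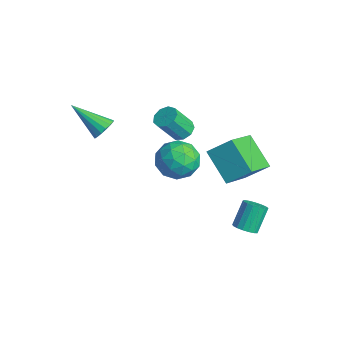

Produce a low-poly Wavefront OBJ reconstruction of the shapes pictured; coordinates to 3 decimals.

v -2.265 -1.681 1.797
v -1.729 -2.023 2.04
v -3.535 -2.799 3.023
v -1.758 -1.769 2.242
v -1.903 -1.495 2.341
v -2.13 -1.264 2.316
v -2.389 -1.128 2.172
v -2.619 -1.119 1.942
v -2.767 -1.239 1.678
v -2.801 -1.46 1.442
v -2.712 -1.732 1.287
v -2.52 -1.992 1.249
v -2.27 -2.181 1.336
v -2.019 -2.256 1.528
v -1.823 -2.199 1.783
v -0.845 1.696 1.644
v -0.243 1.475 1.487
v -0.234 0.582 2.778
v -0.835 0.804 2.936
v -0.209 1.845 1.742
v -0.2 0.953 3.034
v -0.473 2.146 1.952
v -0.463 1.254 3.244
v -0.91 2.236 2.018
v -0.9 1.344 3.309
v -1.317 2.074 1.909
v -1.307 1.182 3.2
v -1.503 1.735 1.676
v -1.493 0.842 2.967
v -1.381 1.378 1.428
v -1.371 0.485 2.72
v -1.008 1.169 1.281
v -0.998 0.277 2.573
v -0.559 1.208 1.305
v -0.549 0.315 2.596
v 2.024 0.529 3.242
v 2.895 0.799 2.62
v 2.445 -1.199 3.08
v 3.316 -0.929 2.458
v 3.307 -0.679 3.533
v 3.047 0.389 3.633
v 2.293 -0.789 2.067
v 2.033 0.279 2.167
v 3.061 -0.015 1.893
v 3.688 0.053 2.8
v 1.652 -0.453 2.9
v 2.279 -0.385 3.807
v 2.423 0.816 2.945
v 2.917 -1.216 2.755
v 2.912 -1.069 3.387
v 3.424 -0.91 3.021
v 2.512 0.575 3.541
v 3.024 0.734 3.175
v 3.266 -0.136 3.712
v 2.316 -1.134 2.525
v 2.828 -0.975 2.159
v 1.916 0.51 2.679
v 2.428 0.669 2.313
v 2.074 -0.264 1.988
v 3.032 0.496 2.152
v 3.279 -0.52 2.057
v 2.678 -0.437 1.827
v 2.525 0.19 1.886
v 3.401 0.536 2.685
v 3.648 -0.48 2.59
v 3.643 -0.333 3.222
v 3.49 0.295 3.281
v 3.498 0.057 2.258
v 1.692 0.08 3.11
v 1.939 -0.936 3.015
v 1.85 -0.695 2.419
v 1.697 -0.067 2.478
v 2.061 0.12 3.643
v 2.308 -0.896 3.548
v 2.815 -0.59 3.814
v 2.662 0.037 3.873
v 1.842 -0.457 3.442
v 0.66 3.227 1.026
v 1.759 1.688 2.048
v 1.209 4.22 1.929
v 2.308 2.681 2.951
v 2.172 3.499 -0.191
v 3.271 1.96 0.831
v 2.721 4.492 0.712
v 3.82 2.953 1.734
v 2.641 3.319 -3.579
v 3.041 2.982 -3.21
v 2.6 3.744 -2.033
v 2.199 4.081 -2.401
v 3.209 3.221 -3.302
v 2.768 3.983 -2.125
v 3.247 3.483 -3.457
v 2.806 4.245 -2.28
v 3.146 3.707 -3.64
v 2.705 4.469 -2.463
v 2.929 3.842 -3.809
v 2.488 4.604 -2.632
v 2.646 3.857 -3.925
v 2.205 4.619 -2.748
v 2.362 3.749 -3.962
v 1.921 4.511 -2.784
v 2.141 3.543 -3.911
v 1.7 4.305 -2.733
v 2.035 3.285 -3.784
v 1.594 4.047 -2.606
v 2.068 3.035 -3.61
v 1.627 3.797 -2.432
v 2.232 2.85 -3.428
v 1.79 3.612 -2.251
v 2.489 2.773 -3.282
v 2.048 3.535 -2.105
v 2.781 2.82 -3.203
v 2.34 3.582 -2.026
f 2 1 4
f 2 4 3
f 4 1 5
f 4 5 3
f 5 1 6
f 5 6 3
f 6 1 7
f 6 7 3
f 7 1 8
f 7 8 3
f 8 1 9
f 8 9 3
f 9 1 10
f 9 10 3
f 10 1 11
f 10 11 3
f 11 1 12
f 11 12 3
f 12 1 13
f 12 13 3
f 13 1 14
f 13 14 3
f 14 1 15
f 14 15 3
f 15 1 2
f 15 2 3
f 17 16 20
f 17 20 18
f 18 20 21
f 18 21 19
f 20 16 22
f 20 22 21
f 21 22 23
f 21 23 19
f 22 16 24
f 22 24 23
f 23 24 25
f 23 25 19
f 24 16 26
f 24 26 25
f 25 26 27
f 25 27 19
f 26 16 28
f 26 28 27
f 27 28 29
f 27 29 19
f 28 16 30
f 28 30 29
f 29 30 31
f 29 31 19
f 30 16 32
f 30 32 31
f 31 32 33
f 31 33 19
f 32 16 34
f 32 34 33
f 33 34 35
f 33 35 19
f 34 16 17
f 34 17 35
f 35 17 18
f 35 18 19
f 36 73 52
f 73 47 76
f 52 76 41
f 73 76 52
f 36 52 48
f 52 41 53
f 48 53 37
f 52 53 48
f 36 48 57
f 48 37 58
f 57 58 43
f 48 58 57
f 36 57 69
f 57 43 72
f 69 72 46
f 57 72 69
f 36 69 73
f 69 46 77
f 73 77 47
f 69 77 73
f 37 53 64
f 53 41 67
f 64 67 45
f 53 67 64
f 41 76 54
f 76 47 75
f 54 75 40
f 76 75 54
f 47 77 74
f 77 46 70
f 74 70 38
f 77 70 74
f 46 72 71
f 72 43 59
f 71 59 42
f 72 59 71
f 43 58 63
f 58 37 60
f 63 60 44
f 58 60 63
f 39 65 51
f 65 45 66
f 51 66 40
f 65 66 51
f 39 51 49
f 51 40 50
f 49 50 38
f 51 50 49
f 39 49 56
f 49 38 55
f 56 55 42
f 49 55 56
f 39 56 61
f 56 42 62
f 61 62 44
f 56 62 61
f 39 61 65
f 61 44 68
f 65 68 45
f 61 68 65
f 40 66 54
f 66 45 67
f 54 67 41
f 66 67 54
f 38 50 74
f 50 40 75
f 74 75 47
f 50 75 74
f 42 55 71
f 55 38 70
f 71 70 46
f 55 70 71
f 44 62 63
f 62 42 59
f 63 59 43
f 62 59 63
f 45 68 64
f 68 44 60
f 64 60 37
f 68 60 64
f 79 81 78
f 82 79 78
f 78 81 80
f 80 82 78
f 79 85 81
f 83 79 82
f 83 85 79
f 81 85 80
f 84 82 80
f 80 85 84
f 84 83 82
f 85 83 84
f 87 86 90
f 87 90 88
f 88 90 91
f 88 91 89
f 90 86 92
f 90 92 91
f 91 92 93
f 91 93 89
f 92 86 94
f 92 94 93
f 93 94 95
f 93 95 89
f 94 86 96
f 94 96 95
f 95 96 97
f 95 97 89
f 96 86 98
f 96 98 97
f 97 98 99
f 97 99 89
f 98 86 100
f 98 100 99
f 99 100 101
f 99 101 89
f 100 86 102
f 100 102 101
f 101 102 103
f 101 103 89
f 102 86 104
f 102 104 103
f 103 104 105
f 103 105 89
f 104 86 106
f 104 106 105
f 105 106 107
f 105 107 89
f 106 86 108
f 106 108 107
f 107 108 109
f 107 109 89
f 108 86 110
f 108 110 109
f 109 110 111
f 109 111 89
f 110 86 112
f 110 112 111
f 111 112 113
f 111 113 89
f 112 86 87
f 112 87 113
f 113 87 88
f 113 88 89



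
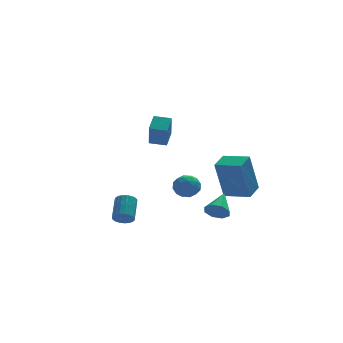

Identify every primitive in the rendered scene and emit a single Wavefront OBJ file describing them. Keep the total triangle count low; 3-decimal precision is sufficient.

v 2.123 -1.086 -1.692
v 1.602 -1.29 0.425
v 2.768 -0.278 -1.455
v 2.246 -0.483 0.662
v 3.154 -1.957 -1.522
v 2.632 -2.162 0.595
v 3.798 -1.15 -1.285
v 3.277 -1.354 0.832
v 1.077 -3.698 -1.556
v 1.625 -3.853 -1.825
v 1.703 -2.682 -0.864
v 1.379 -3.527 -2.081
v 0.956 -3.301 -2.03
v 0.603 -3.308 -1.7
v 0.529 -3.544 -1.286
v 0.775 -3.87 -1.03
v 1.198 -4.095 -1.082
v 1.55 -4.088 -1.411
v -3.303 -3.949 -1.436
v -2.814 -4.035 -1.553
v -2.468 -3.056 -0.821
v -2.957 -2.971 -0.704
v -2.873 -3.9 -1.706
v -2.527 -2.921 -0.974
v -3.007 -3.773 -1.812
v -2.66 -2.795 -1.08
v -3.191 -3.677 -1.853
v -2.845 -2.699 -1.121
v -3.395 -3.628 -1.821
v -3.049 -2.65 -1.09
v -3.583 -3.635 -1.724
v -3.237 -2.656 -0.992
v -3.723 -3.696 -1.576
v -3.376 -2.717 -0.844
v -3.79 -3.8 -1.404
v -3.444 -2.822 -0.672
v -3.773 -3.931 -1.238
v -3.426 -2.953 -0.506
v -3.675 -4.064 -1.106
v -3.328 -3.086 -0.374
v -3.512 -4.178 -1.031
v -3.166 -3.2 -0.299
v -3.313 -4.252 -1.026
v -2.967 -3.274 -0.294
v -3.113 -4.274 -1.092
v -2.767 -3.296 -0.36
v -2.946 -4.24 -1.217
v -2.599 -3.261 -0.485
v -2.84 -4.155 -1.38
v -2.493 -3.177 -0.648
v -0.58 2.702 0.616
v -0.711 2.091 1.824
v -0.148 3.546 1.089
v -0.279 2.935 2.297
v 0.219 2.345 0.523
v 0.088 1.734 1.731
v 0.651 3.189 0.996
v 0.52 2.578 2.204
v -0.252 -3.038 0.534
v 0.181 -3.567 0.557
v -0.761 -3.493 -0.337
v -0.328 -4.022 -0.314
v -0.792 -3.937 0.181
v -0.477 -3.656 0.719
v -0.103 -3.404 -0.499
v 0.212 -3.123 0.039
v 0.273 -3.793 -0.082
v -0.153 -4.123 0.339
v -0.427 -2.937 -0.119
v -0.853 -3.267 0.302
v 0.009 -3.263 0.622
v -0.589 -3.797 -0.402
v -0.861 -3.748 -0.111
v -0.607 -4.058 -0.097
v -0.378 -3.315 0.717
v -0.123 -3.626 0.731
v -0.695 -3.844 0.51
v -0.457 -3.434 -0.511
v -0.202 -3.745 -0.497
v 0.027 -3.002 0.317
v 0.281 -3.312 0.331
v 0.115 -3.216 -0.29
v 0.317 -3.706 0.26
v 0.018 -3.973 -0.252
v 0.151 -3.61 -0.361
v 0.336 -3.445 -0.045
v 0.067 -3.9 0.507
v -0.232 -4.167 -0.004
v -0.504 -4.118 0.287
v -0.319 -3.953 0.603
v 0.121 -4.033 0.132
v -0.348 -2.893 0.224
v -0.647 -3.16 -0.287
v -0.261 -3.107 -0.383
v -0.076 -2.942 -0.067
v -0.598 -3.087 0.472
v -0.897 -3.354 -0.04
v -0.916 -3.615 0.265
v -0.731 -3.45 0.581
v -0.701 -3.027 0.088
f 2 4 1
f 5 2 1
f 1 4 3
f 3 5 1
f 2 8 4
f 6 2 5
f 6 8 2
f 4 8 3
f 7 5 3
f 3 8 7
f 7 6 5
f 8 6 7
f 10 9 12
f 10 12 11
f 12 9 13
f 12 13 11
f 13 9 14
f 13 14 11
f 14 9 15
f 14 15 11
f 15 9 16
f 15 16 11
f 16 9 17
f 16 17 11
f 17 9 18
f 17 18 11
f 18 9 10
f 18 10 11
f 20 19 23
f 20 23 21
f 21 23 24
f 21 24 22
f 23 19 25
f 23 25 24
f 24 25 26
f 24 26 22
f 25 19 27
f 25 27 26
f 26 27 28
f 26 28 22
f 27 19 29
f 27 29 28
f 28 29 30
f 28 30 22
f 29 19 31
f 29 31 30
f 30 31 32
f 30 32 22
f 31 19 33
f 31 33 32
f 32 33 34
f 32 34 22
f 33 19 35
f 33 35 34
f 34 35 36
f 34 36 22
f 35 19 37
f 35 37 36
f 36 37 38
f 36 38 22
f 37 19 39
f 37 39 38
f 38 39 40
f 38 40 22
f 39 19 41
f 39 41 40
f 40 41 42
f 40 42 22
f 41 19 43
f 41 43 42
f 42 43 44
f 42 44 22
f 43 19 45
f 43 45 44
f 44 45 46
f 44 46 22
f 45 19 47
f 45 47 46
f 46 47 48
f 46 48 22
f 47 19 49
f 47 49 48
f 48 49 50
f 48 50 22
f 49 19 20
f 49 20 50
f 50 20 21
f 50 21 22
f 52 54 51
f 55 52 51
f 51 54 53
f 53 55 51
f 52 58 54
f 56 52 55
f 56 58 52
f 54 58 53
f 57 55 53
f 53 58 57
f 57 56 55
f 58 56 57
f 59 96 75
f 96 70 99
f 75 99 64
f 96 99 75
f 59 75 71
f 75 64 76
f 71 76 60
f 75 76 71
f 59 71 80
f 71 60 81
f 80 81 66
f 71 81 80
f 59 80 92
f 80 66 95
f 92 95 69
f 80 95 92
f 59 92 96
f 92 69 100
f 96 100 70
f 92 100 96
f 60 76 87
f 76 64 90
f 87 90 68
f 76 90 87
f 64 99 77
f 99 70 98
f 77 98 63
f 99 98 77
f 70 100 97
f 100 69 93
f 97 93 61
f 100 93 97
f 69 95 94
f 95 66 82
f 94 82 65
f 95 82 94
f 66 81 86
f 81 60 83
f 86 83 67
f 81 83 86
f 62 88 74
f 88 68 89
f 74 89 63
f 88 89 74
f 62 74 72
f 74 63 73
f 72 73 61
f 74 73 72
f 62 72 79
f 72 61 78
f 79 78 65
f 72 78 79
f 62 79 84
f 79 65 85
f 84 85 67
f 79 85 84
f 62 84 88
f 84 67 91
f 88 91 68
f 84 91 88
f 63 89 77
f 89 68 90
f 77 90 64
f 89 90 77
f 61 73 97
f 73 63 98
f 97 98 70
f 73 98 97
f 65 78 94
f 78 61 93
f 94 93 69
f 78 93 94
f 67 85 86
f 85 65 82
f 86 82 66
f 85 82 86
f 68 91 87
f 91 67 83
f 87 83 60
f 91 83 87



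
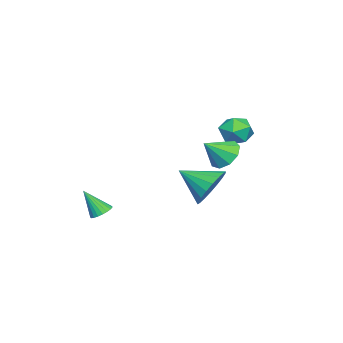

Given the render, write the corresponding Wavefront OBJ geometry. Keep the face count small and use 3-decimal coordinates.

v -1.285 3.29 2.451
v -0.644 3.273 1.848
v -0.495 2.59 3.309
v -0.587 3.762 2.194
v -0.857 4.03 2.661
v -1.327 3.952 3.029
v -1.777 3.564 3.127
v -1.996 3.048 2.908
v -1.883 2.645 2.476
v -1.49 2.544 2.031
v -1 2.792 1.783
v -2.091 4.169 3.955
v -1.464 3.579 3.759
v -3.076 3.321 3.361
v -2.449 2.731 3.165
v -2.679 2.867 4.006
v -2.07 3.392 4.374
v -2.47 3.508 2.746
v -1.861 4.033 3.114
v -1.698 3.171 3.012
v -1.827 2.774 3.791
v -2.713 4.126 3.329
v -2.842 3.729 4.108
v 3.314 -0.579 0.234
v 3.839 -0.682 0.11
v 3.446 -1.341 1.426
v 3.856 -0.489 0.231
v 3.779 -0.312 0.353
v 3.621 -0.181 0.455
v 3.411 -0.118 0.518
v 3.183 -0.136 0.532
v 2.978 -0.23 0.495
v 2.831 -0.385 0.413
v 2.767 -0.573 0.299
v 2.798 -0.762 0.175
v 2.918 -0.92 0.061
v 3.107 -1.019 -0.023
v 3.331 -1.042 -0.063
v 3.552 -0.985 -0.051
v 3.732 -0.857 0.01
v 3.085 4.262 2.31
v 3.917 3.969 1.759
v 3.095 2.818 3.09
v 4.106 4.171 2.13
v 4.092 4.391 2.538
v 3.879 4.585 2.9
v 3.509 4.715 3.145
v 3.055 4.755 3.225
v 2.607 4.698 3.124
v 2.254 4.554 2.862
v 2.065 4.352 2.491
v 2.079 4.132 2.083
v 2.292 3.938 1.721
v 2.662 3.808 1.476
v 3.116 3.768 1.396
v 3.564 3.825 1.497
f 2 1 4
f 2 4 3
f 4 1 5
f 4 5 3
f 5 1 6
f 5 6 3
f 6 1 7
f 6 7 3
f 7 1 8
f 7 8 3
f 8 1 9
f 8 9 3
f 9 1 10
f 9 10 3
f 10 1 11
f 10 11 3
f 11 1 2
f 11 2 3
f 12 23 17
f 12 17 13
f 12 13 19
f 12 19 22
f 12 22 23
f 13 17 21
f 17 23 16
f 23 22 14
f 22 19 18
f 19 13 20
f 15 21 16
f 15 16 14
f 15 14 18
f 15 18 20
f 15 20 21
f 16 21 17
f 14 16 23
f 18 14 22
f 20 18 19
f 21 20 13
f 25 24 27
f 25 27 26
f 27 24 28
f 27 28 26
f 28 24 29
f 28 29 26
f 29 24 30
f 29 30 26
f 30 24 31
f 30 31 26
f 31 24 32
f 31 32 26
f 32 24 33
f 32 33 26
f 33 24 34
f 33 34 26
f 34 24 35
f 34 35 26
f 35 24 36
f 35 36 26
f 36 24 37
f 36 37 26
f 37 24 38
f 37 38 26
f 38 24 39
f 38 39 26
f 39 24 40
f 39 40 26
f 40 24 25
f 40 25 26
f 42 41 44
f 42 44 43
f 44 41 45
f 44 45 43
f 45 41 46
f 45 46 43
f 46 41 47
f 46 47 43
f 47 41 48
f 47 48 43
f 48 41 49
f 48 49 43
f 49 41 50
f 49 50 43
f 50 41 51
f 50 51 43
f 51 41 52
f 51 52 43
f 52 41 53
f 52 53 43
f 53 41 54
f 53 54 43
f 54 41 55
f 54 55 43
f 55 41 56
f 55 56 43
f 56 41 42
f 56 42 43



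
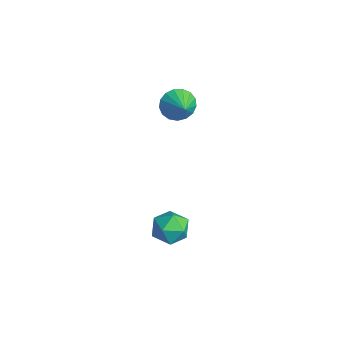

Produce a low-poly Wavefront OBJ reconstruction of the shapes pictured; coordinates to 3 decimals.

v -3.3 1.482 -1.212
v -2.921 2.016 -1.706
v -2.28 1.298 -0.628
v -3.051 2.238 -1.41
v -3.237 2.287 -1.068
v -3.438 2.152 -0.759
v -3.608 1.863 -0.554
v -3.707 1.487 -0.499
v -3.713 1.11 -0.608
v -3.624 0.818 -0.855
v -3.461 0.679 -1.184
v -3.262 0.723 -1.519
v -3.071 0.941 -1.784
v -2.933 1.283 -1.917
v -2.879 1.671 -1.889
v 2.484 -0.996 -2.766
v 3.148 -1.539 -2.687
v 1.712 -2.021 -3.313
v 2.376 -2.564 -3.234
v 1.972 -2.272 -2.531
v 2.449 -1.639 -2.192
v 2.411 -1.921 -3.808
v 2.888 -1.288 -3.469
v 3.104 -2.111 -3.33
v 2.832 -2.328 -2.541
v 2.028 -1.232 -3.459
v 1.756 -1.449 -2.67
f 2 1 4
f 2 4 3
f 4 1 5
f 4 5 3
f 5 1 6
f 5 6 3
f 6 1 7
f 6 7 3
f 7 1 8
f 7 8 3
f 8 1 9
f 8 9 3
f 9 1 10
f 9 10 3
f 10 1 11
f 10 11 3
f 11 1 12
f 11 12 3
f 12 1 13
f 12 13 3
f 13 1 14
f 13 14 3
f 14 1 15
f 14 15 3
f 15 1 2
f 15 2 3
f 16 27 21
f 16 21 17
f 16 17 23
f 16 23 26
f 16 26 27
f 17 21 25
f 21 27 20
f 27 26 18
f 26 23 22
f 23 17 24
f 19 25 20
f 19 20 18
f 19 18 22
f 19 22 24
f 19 24 25
f 20 25 21
f 18 20 27
f 22 18 26
f 24 22 23
f 25 24 17



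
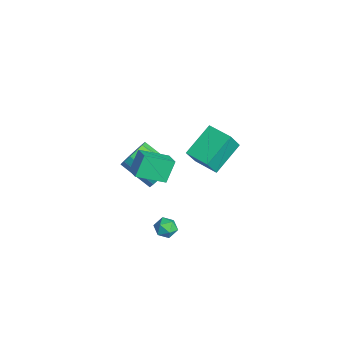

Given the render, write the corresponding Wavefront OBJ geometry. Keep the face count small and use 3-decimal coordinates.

v -0.913 0.316 -1.438
v -0.633 0.787 -0.566
v -1.967 -0.525 0.571
v -2.247 -0.996 -0.302
v -1.054 1.062 -0.743
v -2.388 -0.25 0.394
v -1.437 1.138 -1.105
v -2.772 -0.174 0.032
v -1.68 0.993 -1.557
v -3.014 -0.319 -0.421
v -1.717 0.667 -1.978
v -3.052 -0.645 -0.841
v -1.539 0.247 -2.253
v -2.873 -1.065 -1.116
v -1.193 -0.155 -2.311
v -2.527 -1.467 -1.174
v -0.772 -0.43 -2.134
v -2.106 -1.742 -0.997
v -0.388 -0.506 -1.772
v -1.723 -1.818 -0.635
v -0.146 -0.361 -1.319
v -1.48 -1.673 -0.183
v -0.108 -0.035 -0.899
v -1.443 -1.347 0.238
v -0.287 0.385 -0.624
v -1.621 -0.927 0.513
v 1.82 -2.162 2.236
v 1.343 -1.535 3.441
v 1.947 -0.514 1.429
v 1.47 0.113 2.634
v 2.77 -2.073 2.566
v 2.293 -1.446 3.771
v 2.897 -0.425 1.759
v 2.42 0.202 2.964
v 2.918 0.64 4.08
v 1.954 2.178 5.194
v 2.442 1.285 2.777
v 1.477 2.823 3.891
v 4.163 1.457 4.029
v 3.198 2.995 5.143
v 3.686 2.102 2.726
v 2.722 3.64 3.84
v 1.499 0.353 -3.208
v 2.192 0.416 -3.412
v 1.588 -0.816 -3.268
v 2.281 -0.753 -3.472
v 2.084 -0.577 -2.796
v 2.029 0.145 -2.759
v 1.751 -0.545 -3.921
v 1.696 0.177 -3.884
v 2.348 -0.139 -3.853
v 2.554 -0.159 -3.157
v 1.226 -0.241 -3.523
v 1.432 -0.261 -2.827
f 2 1 5
f 2 5 3
f 3 5 6
f 3 6 4
f 5 1 7
f 5 7 6
f 6 7 8
f 6 8 4
f 7 1 9
f 7 9 8
f 8 9 10
f 8 10 4
f 9 1 11
f 9 11 10
f 10 11 12
f 10 12 4
f 11 1 13
f 11 13 12
f 12 13 14
f 12 14 4
f 13 1 15
f 13 15 14
f 14 15 16
f 14 16 4
f 15 1 17
f 15 17 16
f 16 17 18
f 16 18 4
f 17 1 19
f 17 19 18
f 18 19 20
f 18 20 4
f 19 1 21
f 19 21 20
f 20 21 22
f 20 22 4
f 21 1 23
f 21 23 22
f 22 23 24
f 22 24 4
f 23 1 25
f 23 25 24
f 24 25 26
f 24 26 4
f 25 1 2
f 25 2 26
f 26 2 3
f 26 3 4
f 28 30 27
f 31 28 27
f 27 30 29
f 29 31 27
f 28 34 30
f 32 28 31
f 32 34 28
f 30 34 29
f 33 31 29
f 29 34 33
f 33 32 31
f 34 32 33
f 36 38 35
f 39 36 35
f 35 38 37
f 37 39 35
f 36 42 38
f 40 36 39
f 40 42 36
f 38 42 37
f 41 39 37
f 37 42 41
f 41 40 39
f 42 40 41
f 43 54 48
f 43 48 44
f 43 44 50
f 43 50 53
f 43 53 54
f 44 48 52
f 48 54 47
f 54 53 45
f 53 50 49
f 50 44 51
f 46 52 47
f 46 47 45
f 46 45 49
f 46 49 51
f 46 51 52
f 47 52 48
f 45 47 54
f 49 45 53
f 51 49 50
f 52 51 44



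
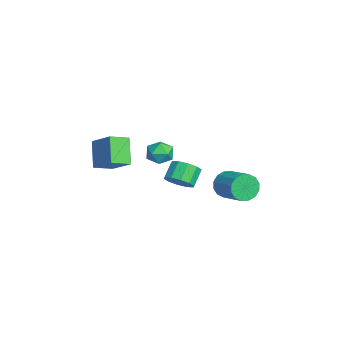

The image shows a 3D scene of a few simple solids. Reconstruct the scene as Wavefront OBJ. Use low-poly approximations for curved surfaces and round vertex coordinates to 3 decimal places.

v 1.879 -3.677 -0.219
v 2.333 -4.736 0.211
v 2.994 -2.819 0.719
v 3.448 -3.878 1.148
v 3.032 -3.722 -1.548
v 3.486 -4.781 -1.119
v 4.147 -2.864 -0.611
v 4.601 -3.923 -0.181
v 1.905 2.567 -3.894
v 2.332 2.3 -4.652
v 3.863 3.026 -4.044
v 3.435 3.293 -3.286
v 2.167 2.73 -4.75
v 3.698 3.456 -4.142
v 1.932 3.117 -4.619
v 3.462 3.843 -4.011
v 1.689 3.356 -4.293
v 3.22 4.082 -3.685
v 1.504 3.383 -3.861
v 3.035 4.11 -3.253
v 1.427 3.192 -3.437
v 2.957 3.919 -2.83
v 1.477 2.834 -3.136
v 3.008 3.56 -2.528
v 1.642 2.404 -3.038
v 3.173 3.13 -2.43
v 1.878 2.017 -3.169
v 3.408 2.743 -2.561
v 2.12 1.778 -3.495
v 3.651 2.504 -2.887
v 2.305 1.75 -3.927
v 3.836 2.477 -3.319
v 2.383 1.941 -4.35
v 3.913 2.668 -3.743
v 1.427 -0.609 -1.388
v 1.937 -0.392 -0.741
v 2.063 -1.828 -1.479
v 2.573 -1.611 -0.832
v 1.745 -1.755 -0.692
v 1.352 -1.002 -0.636
v 2.648 -1.218 -1.584
v 2.255 -0.465 -1.528
v 2.691 -0.768 -0.862
v 2.133 -1.1 -0.311
v 1.867 -1.12 -1.909
v 1.309 -1.452 -1.358
v 2.371 -0.125 -3.265
v 2.767 -0.59 -2.631
v 2.045 -0.1 -1.821
v 1.649 0.365 -2.455
v 3.03 -0.117 -2.682
v 2.308 0.373 -1.872
v 3.042 0.353 -2.955
v 2.32 0.843 -2.146
v 2.797 0.641 -3.347
v 2.076 1.13 -2.537
v 2.39 0.636 -3.707
v 1.668 1.125 -2.898
v 1.975 0.34 -3.899
v 1.253 0.83 -3.089
v 1.712 -0.133 -3.848
v 0.99 0.357 -3.038
v 1.7 -0.603 -3.574
v 0.978 -0.113 -2.765
v 1.944 -0.89 -3.183
v 1.223 -0.401 -2.373
v 2.352 -0.885 -2.822
v 1.63 -0.396 -2.013
f 2 4 1
f 5 2 1
f 1 4 3
f 3 5 1
f 2 8 4
f 6 2 5
f 6 8 2
f 4 8 3
f 7 5 3
f 3 8 7
f 7 6 5
f 8 6 7
f 10 9 13
f 10 13 11
f 11 13 14
f 11 14 12
f 13 9 15
f 13 15 14
f 14 15 16
f 14 16 12
f 15 9 17
f 15 17 16
f 16 17 18
f 16 18 12
f 17 9 19
f 17 19 18
f 18 19 20
f 18 20 12
f 19 9 21
f 19 21 20
f 20 21 22
f 20 22 12
f 21 9 23
f 21 23 22
f 22 23 24
f 22 24 12
f 23 9 25
f 23 25 24
f 24 25 26
f 24 26 12
f 25 9 27
f 25 27 26
f 26 27 28
f 26 28 12
f 27 9 29
f 27 29 28
f 28 29 30
f 28 30 12
f 29 9 31
f 29 31 30
f 30 31 32
f 30 32 12
f 31 9 33
f 31 33 32
f 32 33 34
f 32 34 12
f 33 9 10
f 33 10 34
f 34 10 11
f 34 11 12
f 35 46 40
f 35 40 36
f 35 36 42
f 35 42 45
f 35 45 46
f 36 40 44
f 40 46 39
f 46 45 37
f 45 42 41
f 42 36 43
f 38 44 39
f 38 39 37
f 38 37 41
f 38 41 43
f 38 43 44
f 39 44 40
f 37 39 46
f 41 37 45
f 43 41 42
f 44 43 36
f 48 47 51
f 48 51 49
f 49 51 52
f 49 52 50
f 51 47 53
f 51 53 52
f 52 53 54
f 52 54 50
f 53 47 55
f 53 55 54
f 54 55 56
f 54 56 50
f 55 47 57
f 55 57 56
f 56 57 58
f 56 58 50
f 57 47 59
f 57 59 58
f 58 59 60
f 58 60 50
f 59 47 61
f 59 61 60
f 60 61 62
f 60 62 50
f 61 47 63
f 61 63 62
f 62 63 64
f 62 64 50
f 63 47 65
f 63 65 64
f 64 65 66
f 64 66 50
f 65 47 67
f 65 67 66
f 66 67 68
f 66 68 50
f 67 47 48
f 67 48 68
f 68 48 49
f 68 49 50



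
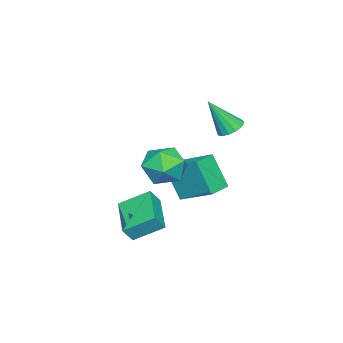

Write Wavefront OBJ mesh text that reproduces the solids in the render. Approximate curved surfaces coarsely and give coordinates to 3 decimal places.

v -2.438 3.582 1.019
v -1.957 3.208 0.674
v -1.922 2.698 2.701
v -1.784 3.509 0.78
v -1.787 3.829 0.949
v -1.964 4.083 1.137
v -2.268 4.203 1.293
v -2.617 4.157 1.376
v -2.919 3.957 1.363
v -3.092 3.656 1.258
v -3.089 3.335 1.088
v -2.912 3.081 0.9
v -2.608 2.961 0.744
v -2.258 3.008 0.661
v -1.775 2.235 -3.041
v -1.955 1.365 -1.305
v -1.486 3.947 -2.153
v -1.666 3.077 -0.417
v -0.574 2.023 -3.023
v -0.754 1.153 -1.287
v -0.285 3.735 -2.135
v -0.465 2.865 -0.399
v 3.203 4.127 1.626
v 4.154 3.65 1.261
v 2.246 2.73 0.959
v 3.197 2.253 0.594
v 2.99 2.321 1.697
v 3.581 3.184 2.11
v 2.819 3.196 0.11
v 3.41 4.059 0.523
v 3.917 3.074 0.324
v 4.022 2.534 1.305
v 2.378 3.846 0.915
v 2.483 3.306 1.896
v 2.085 0.853 -2.863
v 1.516 2.115 -2.041
v 3.769 1.976 -3.422
v 3.2 3.238 -2.6
v 2.5 0.582 -2.16
v 1.931 1.844 -1.338
v 4.184 1.705 -2.719
v 3.615 2.967 -1.897
f 2 1 4
f 2 4 3
f 4 1 5
f 4 5 3
f 5 1 6
f 5 6 3
f 6 1 7
f 6 7 3
f 7 1 8
f 7 8 3
f 8 1 9
f 8 9 3
f 9 1 10
f 9 10 3
f 10 1 11
f 10 11 3
f 11 1 12
f 11 12 3
f 12 1 13
f 12 13 3
f 13 1 14
f 13 14 3
f 14 1 2
f 14 2 3
f 16 18 15
f 19 16 15
f 15 18 17
f 17 19 15
f 16 22 18
f 20 16 19
f 20 22 16
f 18 22 17
f 21 19 17
f 17 22 21
f 21 20 19
f 22 20 21
f 23 34 28
f 23 28 24
f 23 24 30
f 23 30 33
f 23 33 34
f 24 28 32
f 28 34 27
f 34 33 25
f 33 30 29
f 30 24 31
f 26 32 27
f 26 27 25
f 26 25 29
f 26 29 31
f 26 31 32
f 27 32 28
f 25 27 34
f 29 25 33
f 31 29 30
f 32 31 24
f 36 38 35
f 39 36 35
f 35 38 37
f 37 39 35
f 36 42 38
f 40 36 39
f 40 42 36
f 38 42 37
f 41 39 37
f 37 42 41
f 41 40 39
f 42 40 41

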